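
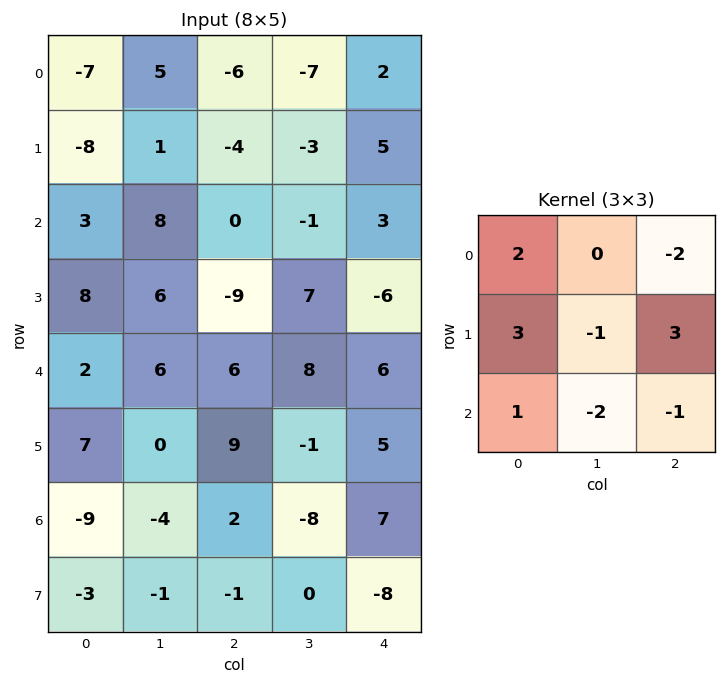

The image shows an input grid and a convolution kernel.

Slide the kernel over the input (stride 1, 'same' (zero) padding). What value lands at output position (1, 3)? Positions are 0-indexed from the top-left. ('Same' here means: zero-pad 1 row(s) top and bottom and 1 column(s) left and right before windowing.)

The receptive field on the zero-padded input at this output position is [-6 -7 2 / -4 -3 5 / 0 -1 3]. Elementwise product with the kernel and sum: -6·2 + 2·-2 + -4·3 + -3·-1 + 5·3 + 0·1 + -1·-2 + 3·-1.

-11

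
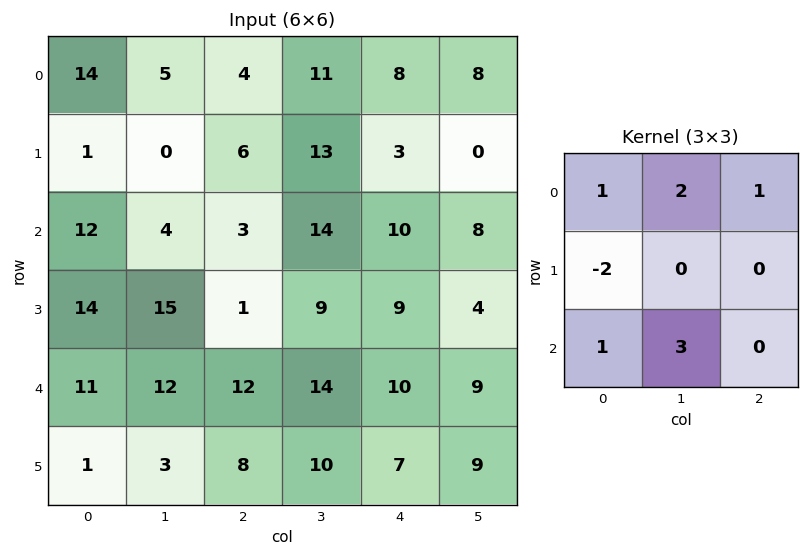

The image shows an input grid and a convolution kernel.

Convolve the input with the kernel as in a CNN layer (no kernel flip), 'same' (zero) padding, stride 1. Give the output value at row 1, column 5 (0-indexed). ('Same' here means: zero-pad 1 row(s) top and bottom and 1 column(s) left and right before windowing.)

52

The receptive field on the zero-padded input at this output position is [8 8 0 / 3 0 0 / 10 8 0]. Elementwise product with the kernel and sum: 8·1 + 8·2 + 0·1 + 3·-2 + 10·1 + 8·3.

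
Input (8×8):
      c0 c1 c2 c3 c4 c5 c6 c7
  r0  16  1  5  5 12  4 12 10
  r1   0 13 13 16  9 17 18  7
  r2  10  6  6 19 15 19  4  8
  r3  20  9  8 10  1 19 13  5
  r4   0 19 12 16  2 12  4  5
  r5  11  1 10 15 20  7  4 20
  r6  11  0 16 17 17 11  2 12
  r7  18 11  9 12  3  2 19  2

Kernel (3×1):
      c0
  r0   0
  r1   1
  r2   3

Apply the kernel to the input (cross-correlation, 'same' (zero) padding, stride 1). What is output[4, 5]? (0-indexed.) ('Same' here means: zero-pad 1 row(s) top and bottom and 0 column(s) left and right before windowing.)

33

The receptive field on the zero-padded input at this output position is [19 / 12 / 7]. Elementwise product with the kernel and sum: 12·1 + 7·3.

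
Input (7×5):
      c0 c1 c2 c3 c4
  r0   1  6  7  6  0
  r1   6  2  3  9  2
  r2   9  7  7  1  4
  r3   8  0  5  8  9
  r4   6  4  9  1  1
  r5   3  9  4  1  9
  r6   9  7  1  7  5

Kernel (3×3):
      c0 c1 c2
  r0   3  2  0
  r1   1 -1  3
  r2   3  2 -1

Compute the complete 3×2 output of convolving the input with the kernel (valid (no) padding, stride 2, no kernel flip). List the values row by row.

62 52
81 75
72 71

Output[0,0]: The receptive field on the input at this output position is [1 6 7 / 6 2 3 / 9 7 7]. Elementwise product with the kernel and sum: 1·3 + 6·2 + 6·1 + 2·-1 + 3·3 + 9·3 + 7·2 + 7·-1.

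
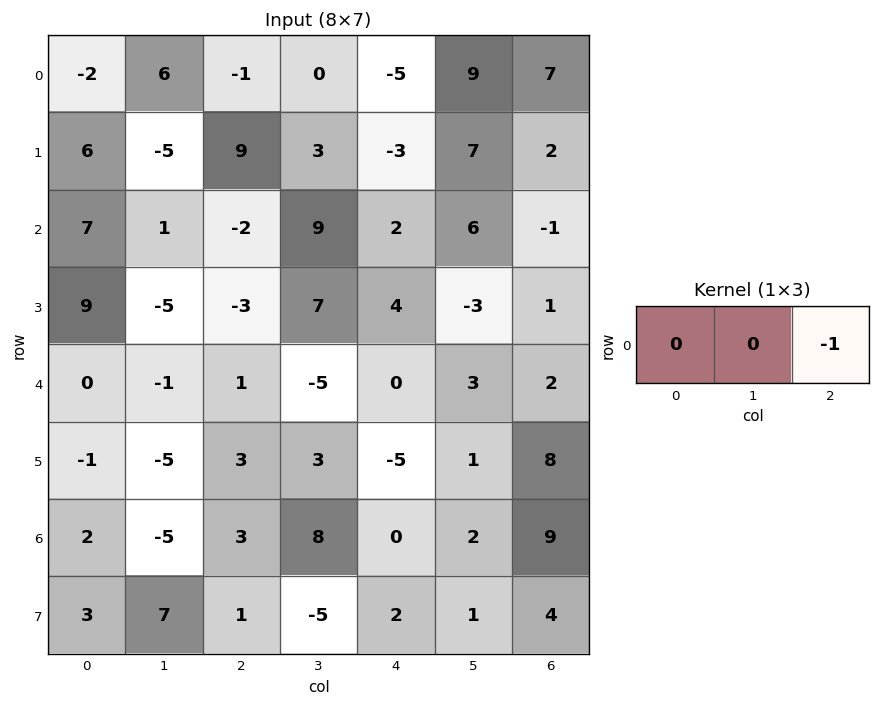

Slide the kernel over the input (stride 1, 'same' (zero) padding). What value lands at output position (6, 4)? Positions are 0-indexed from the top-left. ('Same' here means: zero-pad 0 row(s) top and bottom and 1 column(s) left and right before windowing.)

-2

The receptive field on the zero-padded input at this output position is [8 0 2]. Elementwise product with the kernel and sum: 2·-1.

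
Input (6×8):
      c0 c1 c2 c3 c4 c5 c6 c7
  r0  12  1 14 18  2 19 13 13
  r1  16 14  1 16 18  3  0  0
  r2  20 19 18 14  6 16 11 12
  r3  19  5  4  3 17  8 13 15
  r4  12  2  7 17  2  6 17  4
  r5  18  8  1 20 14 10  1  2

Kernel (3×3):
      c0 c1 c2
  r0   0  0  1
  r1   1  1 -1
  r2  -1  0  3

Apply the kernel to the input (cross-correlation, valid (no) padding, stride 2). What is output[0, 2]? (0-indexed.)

The receptive field on the input at this output position is [2 19 13 / 18 3 0 / 6 16 11]. Elementwise product with the kernel and sum: 13·1 + 18·1 + 3·1 + 0·-1 + 6·-1 + 11·3.

61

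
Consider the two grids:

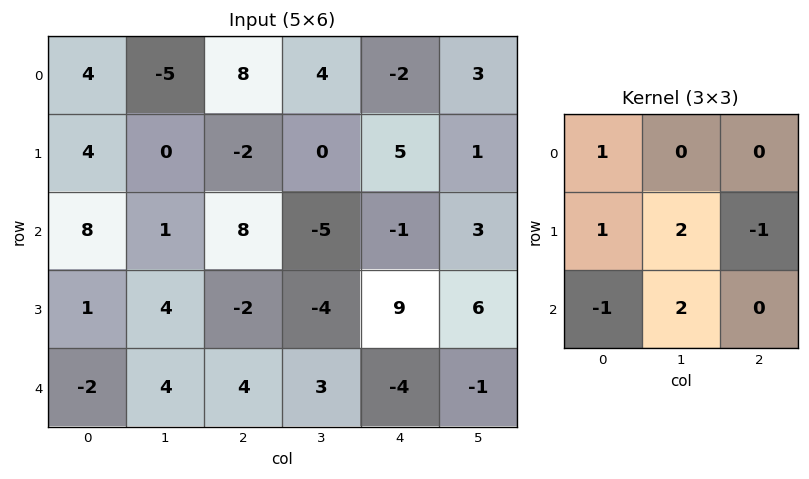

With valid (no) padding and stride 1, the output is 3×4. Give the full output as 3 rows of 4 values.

4 6 -17 16
13 14 -9 12
29 9 -9 -8

Output[0,0]: The receptive field on the input at this output position is [4 -5 8 / 4 0 -2 / 8 1 8]. Elementwise product with the kernel and sum: 4·1 + 4·1 + 0·2 + -2·-1 + 8·-1 + 1·2.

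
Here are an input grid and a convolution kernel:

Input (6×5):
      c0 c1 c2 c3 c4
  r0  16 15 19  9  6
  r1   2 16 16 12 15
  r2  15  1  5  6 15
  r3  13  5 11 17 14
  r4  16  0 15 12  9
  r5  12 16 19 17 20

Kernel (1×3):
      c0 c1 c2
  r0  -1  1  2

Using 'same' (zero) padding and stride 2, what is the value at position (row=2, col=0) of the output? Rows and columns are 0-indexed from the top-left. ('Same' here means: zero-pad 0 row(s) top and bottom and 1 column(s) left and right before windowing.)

16

The receptive field on the zero-padded input at this output position is [0 16 0]. Elementwise product with the kernel and sum: 0·-1 + 16·1 + 0·2.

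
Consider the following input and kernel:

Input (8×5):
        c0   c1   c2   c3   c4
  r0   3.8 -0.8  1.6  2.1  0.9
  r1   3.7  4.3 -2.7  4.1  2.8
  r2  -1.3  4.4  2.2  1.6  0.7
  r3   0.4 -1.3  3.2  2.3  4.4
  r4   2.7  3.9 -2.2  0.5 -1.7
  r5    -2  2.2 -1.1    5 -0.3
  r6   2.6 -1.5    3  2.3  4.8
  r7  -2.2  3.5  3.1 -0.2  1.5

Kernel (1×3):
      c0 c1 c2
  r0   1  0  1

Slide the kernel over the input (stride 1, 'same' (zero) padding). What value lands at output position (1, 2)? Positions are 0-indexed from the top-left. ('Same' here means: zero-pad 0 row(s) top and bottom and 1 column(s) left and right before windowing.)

8.4

The receptive field on the zero-padded input at this output position is [4.3 -2.7 4.1]. Elementwise product with the kernel and sum: 4.3·1 + 4.1·1.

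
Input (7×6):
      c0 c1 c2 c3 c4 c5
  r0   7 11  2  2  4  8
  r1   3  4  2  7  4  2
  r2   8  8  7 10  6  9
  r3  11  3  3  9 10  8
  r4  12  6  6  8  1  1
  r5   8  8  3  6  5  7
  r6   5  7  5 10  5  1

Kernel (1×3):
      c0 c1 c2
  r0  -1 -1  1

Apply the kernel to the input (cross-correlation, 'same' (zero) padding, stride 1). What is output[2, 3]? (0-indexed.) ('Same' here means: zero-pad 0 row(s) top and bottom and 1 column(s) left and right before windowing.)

-11

The receptive field on the zero-padded input at this output position is [7 10 6]. Elementwise product with the kernel and sum: 7·-1 + 10·-1 + 6·1.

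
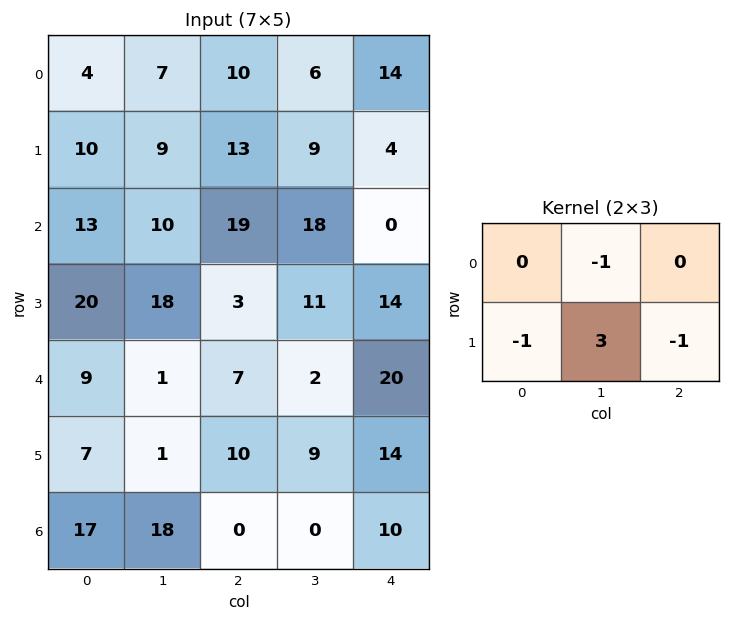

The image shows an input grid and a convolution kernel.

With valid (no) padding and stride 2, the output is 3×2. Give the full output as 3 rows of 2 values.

Output[0,0]: The receptive field on the input at this output position is [4 7 10 / 10 9 13]. Elementwise product with the kernel and sum: 7·-1 + 10·-1 + 9·3 + 13·-1.
Output[0,1]: The receptive field on the input at this output position is [10 6 14 / 13 9 4]. Elementwise product with the kernel and sum: 6·-1 + 13·-1 + 9·3 + 4·-1.

-3 4
21 -2
-15 1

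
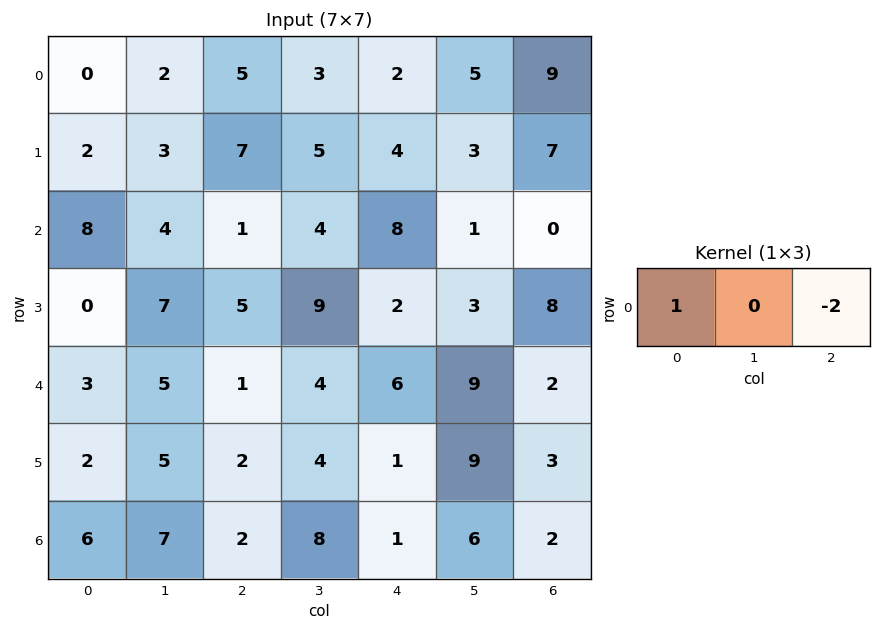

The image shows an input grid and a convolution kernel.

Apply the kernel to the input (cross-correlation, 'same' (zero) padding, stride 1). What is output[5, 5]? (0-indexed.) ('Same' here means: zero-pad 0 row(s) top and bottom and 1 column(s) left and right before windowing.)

-5

The receptive field on the zero-padded input at this output position is [1 9 3]. Elementwise product with the kernel and sum: 1·1 + 3·-2.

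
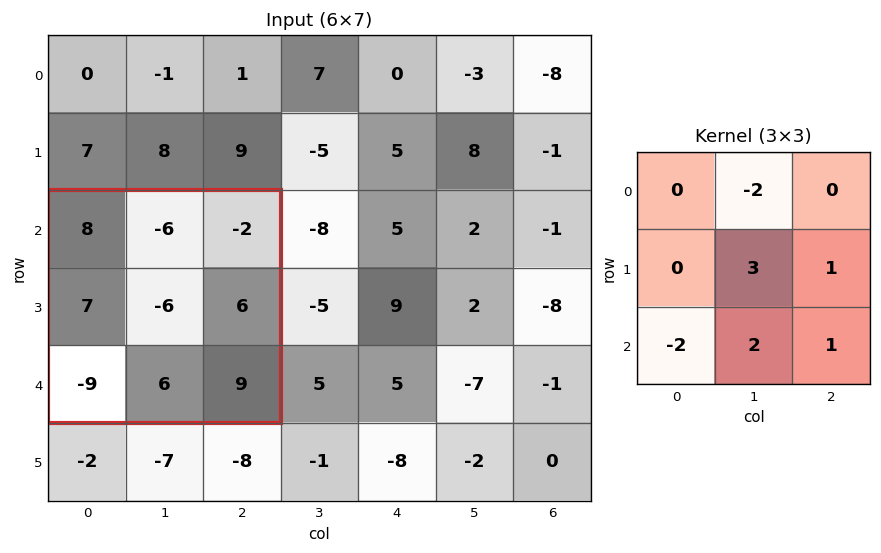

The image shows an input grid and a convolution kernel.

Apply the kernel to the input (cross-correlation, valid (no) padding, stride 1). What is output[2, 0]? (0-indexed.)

The receptive field on the input at this output position is [8 -6 -2 / 7 -6 6 / -9 6 9]. Elementwise product with the kernel and sum: -6·-2 + -6·3 + 6·1 + -9·-2 + 6·2 + 9·1.

39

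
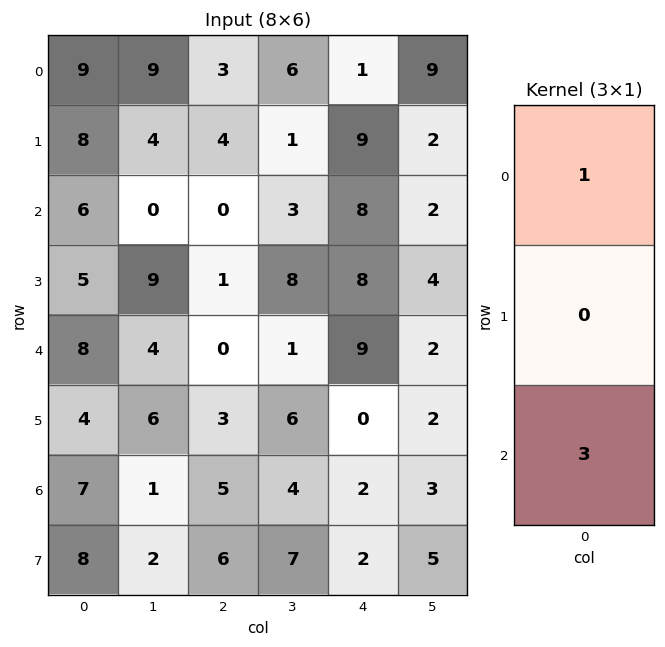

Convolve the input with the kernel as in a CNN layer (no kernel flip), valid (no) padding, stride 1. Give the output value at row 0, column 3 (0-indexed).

15

The receptive field on the input at this output position is [6 / 1 / 3]. Elementwise product with the kernel and sum: 6·1 + 3·3.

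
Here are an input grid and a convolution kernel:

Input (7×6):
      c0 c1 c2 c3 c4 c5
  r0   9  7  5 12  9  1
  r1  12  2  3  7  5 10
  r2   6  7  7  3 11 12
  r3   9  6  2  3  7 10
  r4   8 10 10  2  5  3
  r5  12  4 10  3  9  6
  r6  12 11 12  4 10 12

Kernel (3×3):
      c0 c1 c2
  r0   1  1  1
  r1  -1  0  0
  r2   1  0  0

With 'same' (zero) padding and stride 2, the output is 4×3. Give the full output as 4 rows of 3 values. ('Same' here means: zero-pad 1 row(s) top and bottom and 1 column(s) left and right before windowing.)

Output[0,0]: The receptive field on the zero-padded input at this output position is [0 0 0 / 0 9 7 / 0 12 2]. Elementwise product with the kernel and sum: 0·1 + 0·1 + 0·1 + 0·-1 + 0·1.

0 -5 -5
14 11 22
15 5 21
16 6 14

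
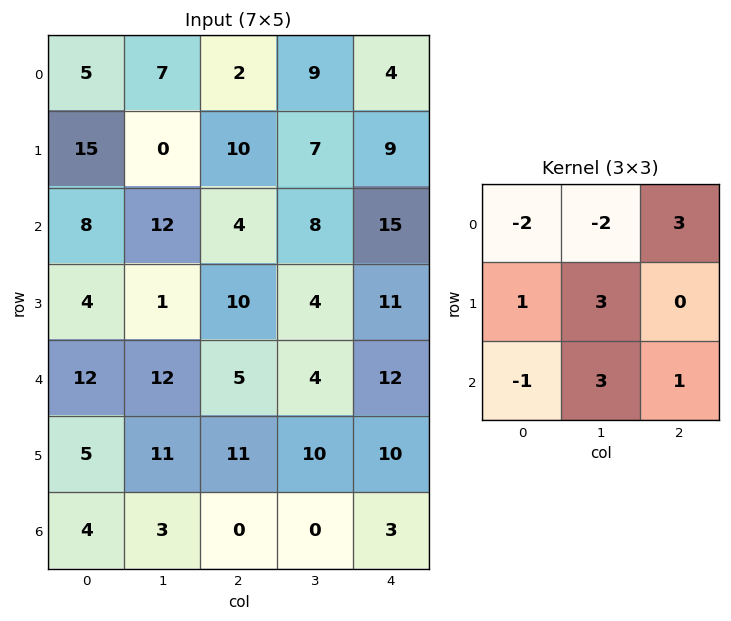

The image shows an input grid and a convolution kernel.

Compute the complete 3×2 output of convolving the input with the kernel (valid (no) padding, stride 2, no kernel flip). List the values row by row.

29 56
8 62
10 62

Output[0,0]: The receptive field on the input at this output position is [5 7 2 / 15 0 10 / 8 12 4]. Elementwise product with the kernel and sum: 5·-2 + 7·-2 + 2·3 + 15·1 + 0·3 + 8·-1 + 12·3 + 4·1.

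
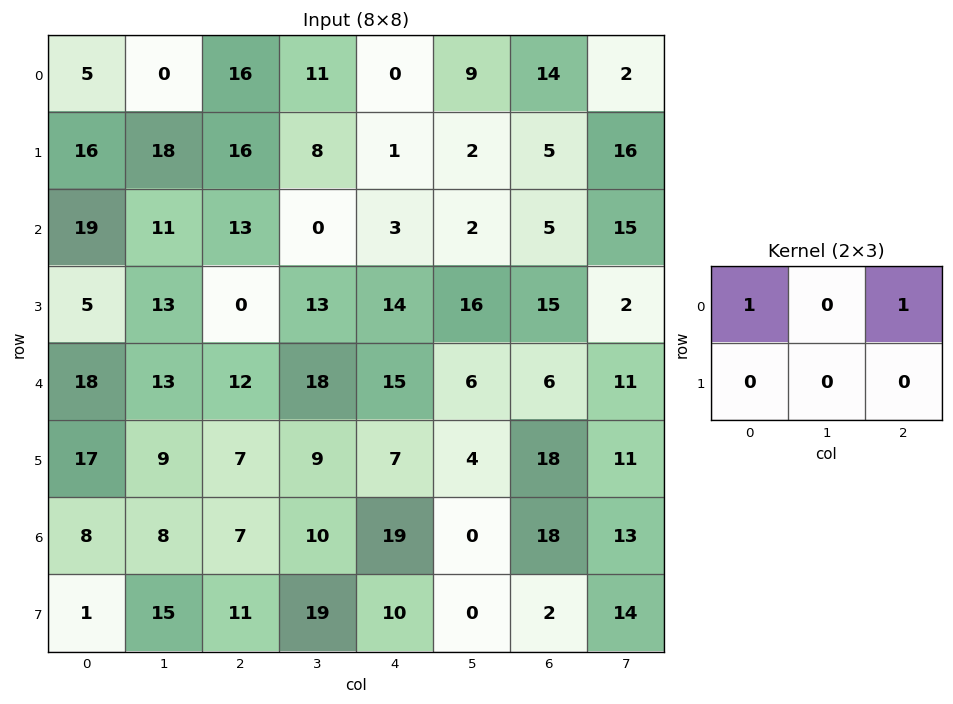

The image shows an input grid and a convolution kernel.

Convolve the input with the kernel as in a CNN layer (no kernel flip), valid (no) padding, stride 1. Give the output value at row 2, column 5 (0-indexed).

17

The receptive field on the input at this output position is [2 5 15 / 16 15 2]. Elementwise product with the kernel and sum: 2·1 + 15·1.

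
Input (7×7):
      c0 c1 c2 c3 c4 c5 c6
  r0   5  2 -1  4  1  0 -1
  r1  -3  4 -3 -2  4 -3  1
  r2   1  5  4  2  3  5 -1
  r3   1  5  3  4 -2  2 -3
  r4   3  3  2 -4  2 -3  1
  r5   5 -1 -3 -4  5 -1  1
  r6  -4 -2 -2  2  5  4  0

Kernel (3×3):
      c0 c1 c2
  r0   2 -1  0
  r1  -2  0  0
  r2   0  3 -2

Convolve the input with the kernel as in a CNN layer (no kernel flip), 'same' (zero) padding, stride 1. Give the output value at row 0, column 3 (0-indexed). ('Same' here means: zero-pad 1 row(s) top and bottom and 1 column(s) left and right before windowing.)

The receptive field on the zero-padded input at this output position is [0 0 0 / -1 4 1 / -3 -2 4]. Elementwise product with the kernel and sum: 0·2 + 0·-1 + -1·-2 + -2·3 + 4·-2.

-12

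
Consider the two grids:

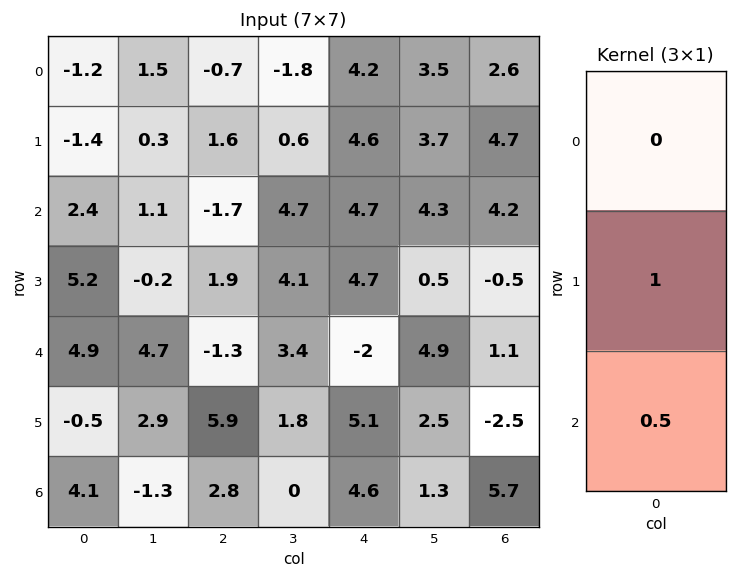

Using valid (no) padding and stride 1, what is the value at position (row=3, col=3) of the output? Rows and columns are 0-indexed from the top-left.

4.3

The receptive field on the input at this output position is [4.1 / 3.4 / 1.8]. Elementwise product with the kernel and sum: 3.4·1 + 1.8·0.5.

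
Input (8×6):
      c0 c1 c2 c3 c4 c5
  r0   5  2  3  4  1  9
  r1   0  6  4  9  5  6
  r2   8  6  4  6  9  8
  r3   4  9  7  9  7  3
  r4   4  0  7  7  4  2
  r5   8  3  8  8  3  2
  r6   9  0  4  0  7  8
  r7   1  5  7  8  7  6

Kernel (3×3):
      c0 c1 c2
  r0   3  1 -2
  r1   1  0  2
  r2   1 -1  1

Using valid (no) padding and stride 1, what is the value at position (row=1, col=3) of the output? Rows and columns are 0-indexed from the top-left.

The receptive field on the input at this output position is [9 5 6 / 6 9 8 / 9 7 3]. Elementwise product with the kernel and sum: 9·3 + 5·1 + 6·-2 + 6·1 + 8·2 + 9·1 + 7·-1 + 3·1.

47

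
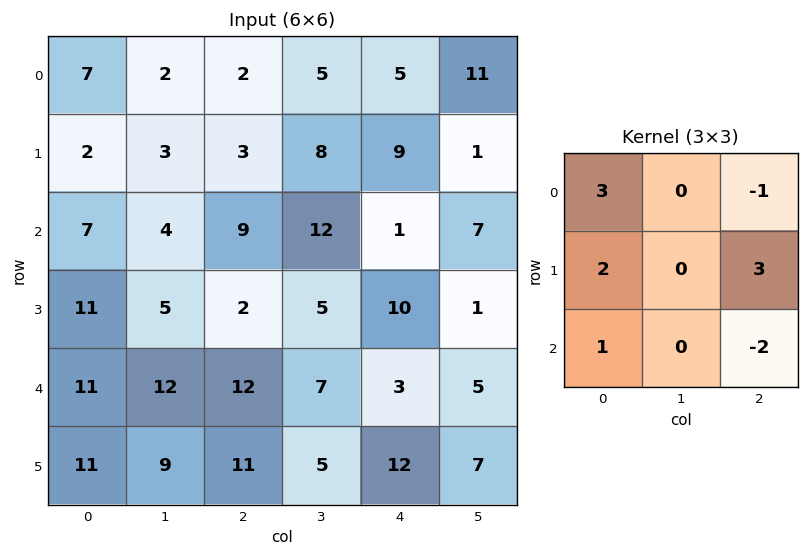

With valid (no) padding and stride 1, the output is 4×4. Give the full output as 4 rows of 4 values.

Output[0,0]: The receptive field on the input at this output position is [7 2 2 / 2 3 3 / 7 4 9]. Elementwise product with the kernel and sum: 7·3 + 2·-1 + 2·2 + 3·3 + 7·1 + 9·-2.
Output[0,1]: The receptive field on the input at this output position is [2 2 5 / 3 3 8 / 4 9 12]. Elementwise product with the kernel and sum: 2·3 + 5·-1 + 3·2 + 8·3 + 4·1 + 12·-2.

21 11 41 21
51 40 3 71
27 23 66 39
78 54 16 34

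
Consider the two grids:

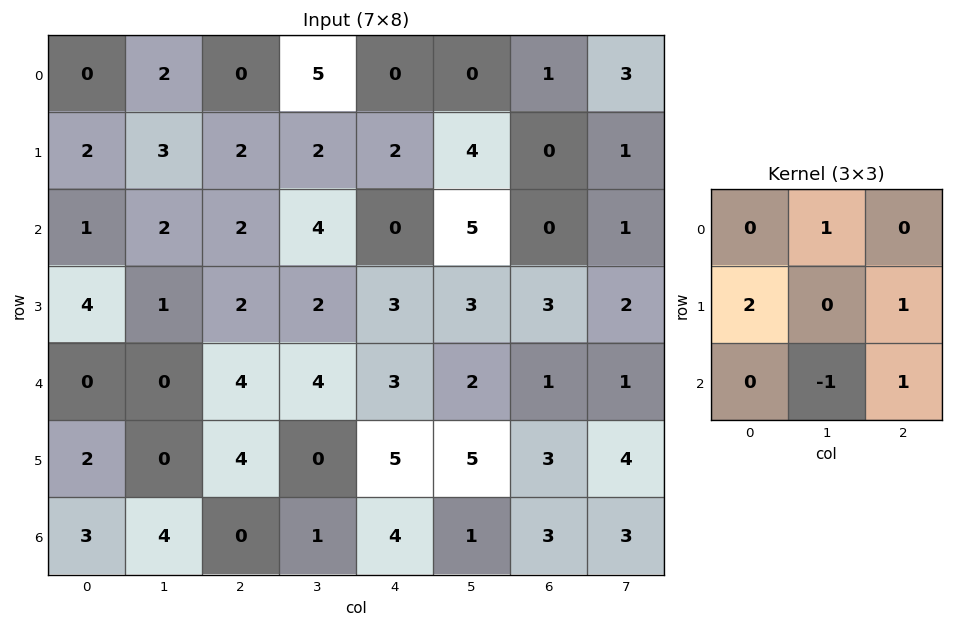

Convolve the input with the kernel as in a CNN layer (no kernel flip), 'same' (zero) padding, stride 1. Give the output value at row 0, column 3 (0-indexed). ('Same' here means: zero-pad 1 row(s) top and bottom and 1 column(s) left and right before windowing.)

The receptive field on the zero-padded input at this output position is [0 0 0 / 0 5 0 / 2 2 2]. Elementwise product with the kernel and sum: 0·1 + 0·2 + 0·1 + 2·-1 + 2·1.

0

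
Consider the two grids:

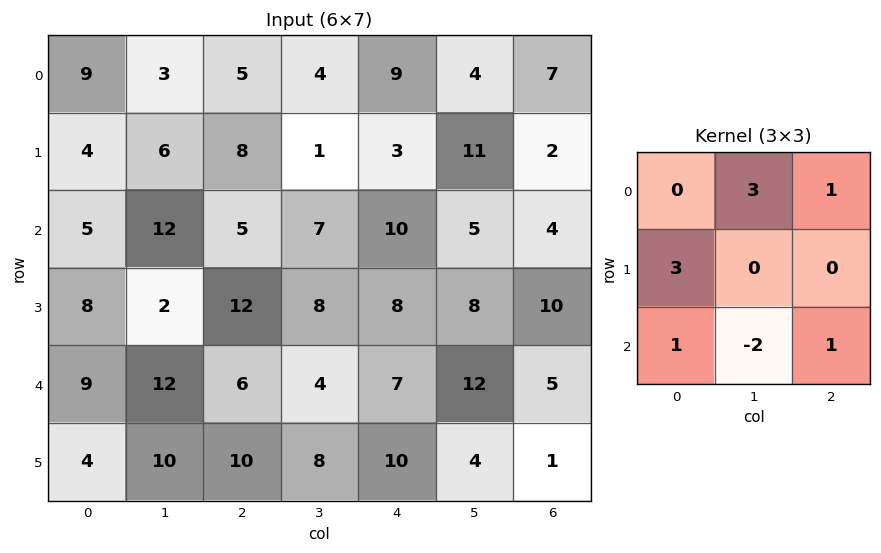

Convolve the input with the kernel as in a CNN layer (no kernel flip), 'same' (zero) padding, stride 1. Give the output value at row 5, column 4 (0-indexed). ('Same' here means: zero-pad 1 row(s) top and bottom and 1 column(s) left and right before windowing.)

The receptive field on the zero-padded input at this output position is [4 7 12 / 8 10 4 / 0 0 0]. Elementwise product with the kernel and sum: 7·3 + 12·1 + 8·3 + 0·1 + 0·-2 + 0·1.

57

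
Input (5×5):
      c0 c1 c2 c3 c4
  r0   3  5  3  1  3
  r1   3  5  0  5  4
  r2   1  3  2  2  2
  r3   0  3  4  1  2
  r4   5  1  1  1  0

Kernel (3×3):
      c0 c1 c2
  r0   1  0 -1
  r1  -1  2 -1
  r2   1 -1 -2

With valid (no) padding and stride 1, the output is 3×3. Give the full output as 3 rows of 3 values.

1 -9 2
-5 -4 -5
3 3 -4

Output[0,0]: The receptive field on the input at this output position is [3 5 3 / 3 5 0 / 1 3 2]. Elementwise product with the kernel and sum: 3·1 + 3·-1 + 3·-1 + 5·2 + 0·-1 + 1·1 + 3·-1 + 2·-2.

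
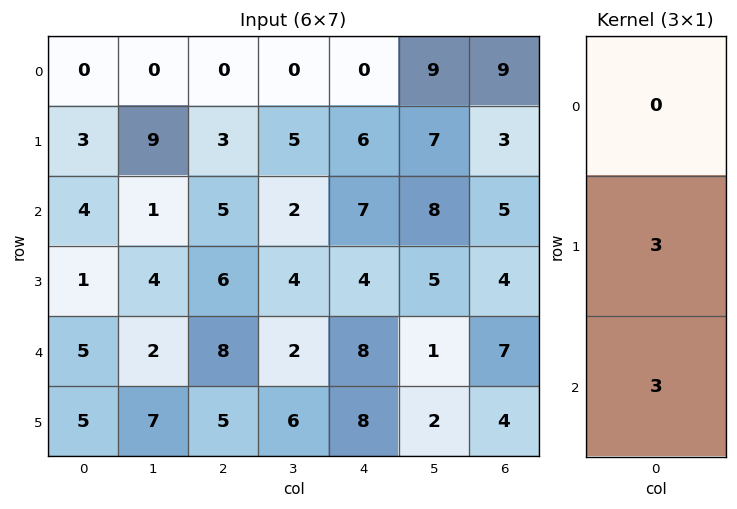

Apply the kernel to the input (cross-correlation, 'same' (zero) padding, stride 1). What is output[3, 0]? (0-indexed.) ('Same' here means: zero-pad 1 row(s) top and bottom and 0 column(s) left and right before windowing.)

18

The receptive field on the zero-padded input at this output position is [4 / 1 / 5]. Elementwise product with the kernel and sum: 1·3 + 5·3.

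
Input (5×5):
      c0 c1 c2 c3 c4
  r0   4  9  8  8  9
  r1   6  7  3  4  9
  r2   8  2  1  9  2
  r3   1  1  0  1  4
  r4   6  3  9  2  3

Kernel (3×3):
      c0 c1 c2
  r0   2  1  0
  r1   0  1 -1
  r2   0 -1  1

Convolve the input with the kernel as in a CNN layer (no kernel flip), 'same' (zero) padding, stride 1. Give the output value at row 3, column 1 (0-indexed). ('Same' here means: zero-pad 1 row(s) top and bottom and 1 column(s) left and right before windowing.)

The receptive field on the zero-padded input at this output position is [8 2 1 / 1 1 0 / 6 3 9]. Elementwise product with the kernel and sum: 8·2 + 2·1 + 1·1 + 0·-1 + 3·-1 + 9·1.

25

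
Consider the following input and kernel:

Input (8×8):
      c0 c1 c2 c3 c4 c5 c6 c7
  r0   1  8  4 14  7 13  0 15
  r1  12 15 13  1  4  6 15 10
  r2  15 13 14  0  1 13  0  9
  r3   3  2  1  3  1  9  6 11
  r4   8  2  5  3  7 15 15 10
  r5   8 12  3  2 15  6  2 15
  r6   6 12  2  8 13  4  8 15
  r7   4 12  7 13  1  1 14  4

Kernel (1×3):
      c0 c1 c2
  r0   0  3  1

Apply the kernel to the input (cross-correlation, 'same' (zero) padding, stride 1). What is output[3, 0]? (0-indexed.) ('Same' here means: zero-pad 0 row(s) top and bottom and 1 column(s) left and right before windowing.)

11

The receptive field on the zero-padded input at this output position is [0 3 2]. Elementwise product with the kernel and sum: 3·3 + 2·1.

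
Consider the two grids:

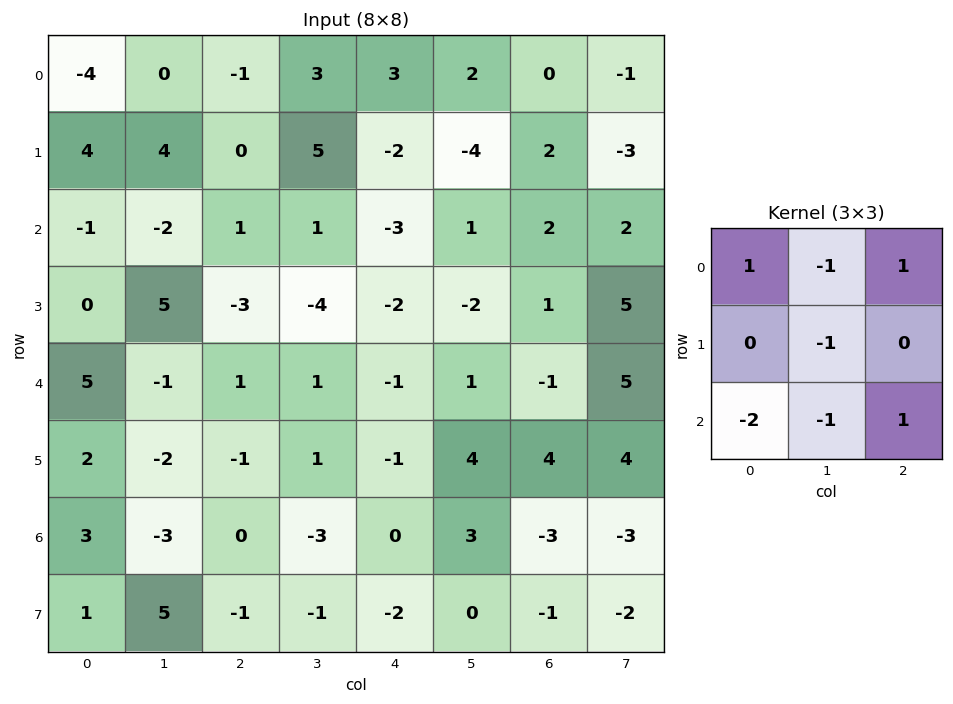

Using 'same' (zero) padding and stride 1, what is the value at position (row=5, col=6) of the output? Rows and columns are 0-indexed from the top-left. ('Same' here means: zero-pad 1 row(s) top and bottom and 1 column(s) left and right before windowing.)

The receptive field on the zero-padded input at this output position is [1 -1 5 / 4 4 4 / 3 -3 -3]. Elementwise product with the kernel and sum: 1·1 + -1·-1 + 5·1 + 4·-1 + 3·-2 + -3·-1 + -3·1.

-3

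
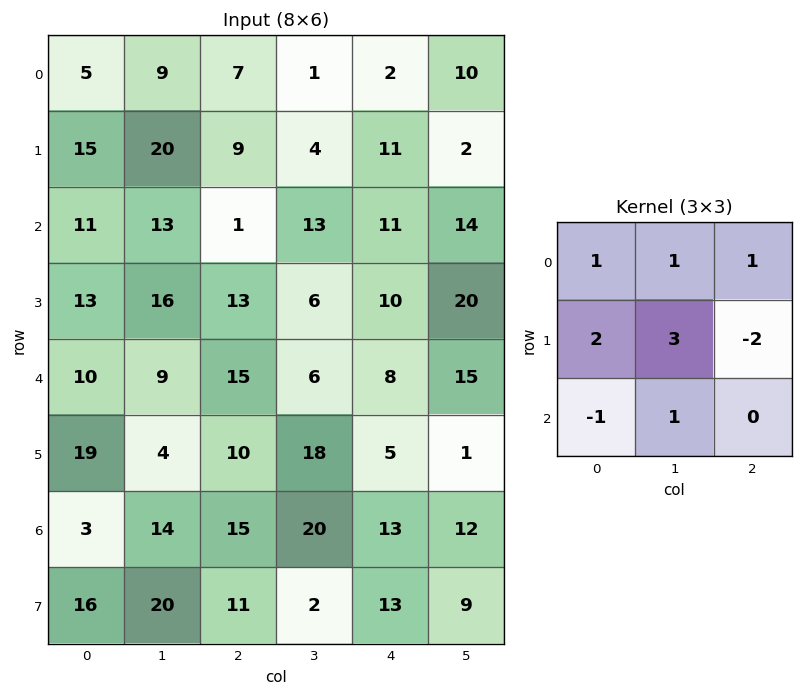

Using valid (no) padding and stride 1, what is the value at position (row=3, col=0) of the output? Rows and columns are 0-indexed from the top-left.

The receptive field on the input at this output position is [13 16 13 / 10 9 15 / 19 4 10]. Elementwise product with the kernel and sum: 13·1 + 16·1 + 13·1 + 10·2 + 9·3 + 15·-2 + 19·-1 + 4·1.

44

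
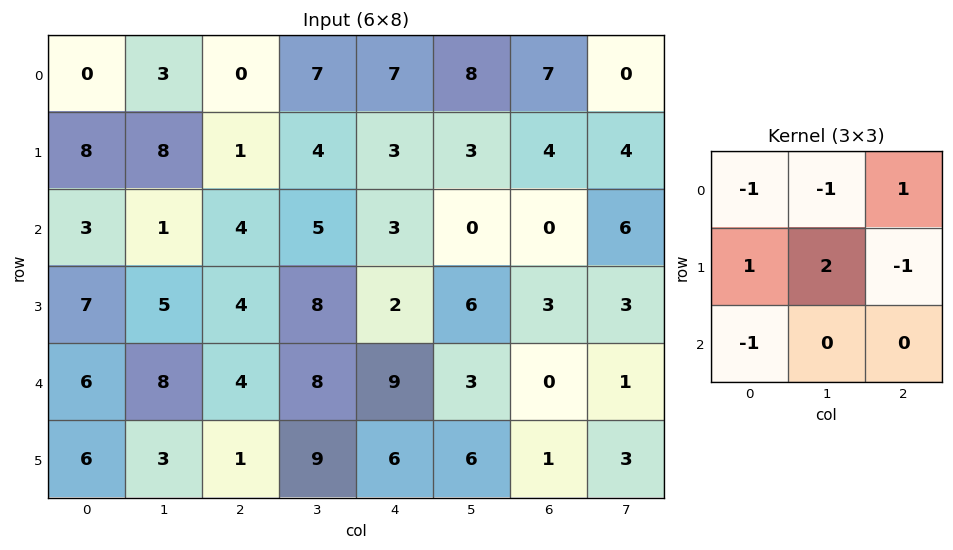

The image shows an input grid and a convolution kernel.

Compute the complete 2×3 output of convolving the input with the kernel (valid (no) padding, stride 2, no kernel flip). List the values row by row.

17 2 -6
7 8 -1

Output[0,0]: The receptive field on the input at this output position is [0 3 0 / 8 8 1 / 3 1 4]. Elementwise product with the kernel and sum: 0·-1 + 3·-1 + 0·1 + 8·1 + 8·2 + 1·-1 + 3·-1.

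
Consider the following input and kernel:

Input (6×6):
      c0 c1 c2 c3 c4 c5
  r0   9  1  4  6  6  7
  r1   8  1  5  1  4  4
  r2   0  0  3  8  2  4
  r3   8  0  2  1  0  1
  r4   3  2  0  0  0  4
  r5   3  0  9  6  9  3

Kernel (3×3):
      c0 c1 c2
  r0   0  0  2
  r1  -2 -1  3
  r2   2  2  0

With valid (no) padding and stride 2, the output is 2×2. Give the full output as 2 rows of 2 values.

Output[0,0]: The receptive field on the input at this output position is [9 1 4 / 8 1 5 / 0 0 3]. Elementwise product with the kernel and sum: 4·2 + 8·-2 + 1·-1 + 5·3 + 0·2 + 0·2.

6 35
6 -1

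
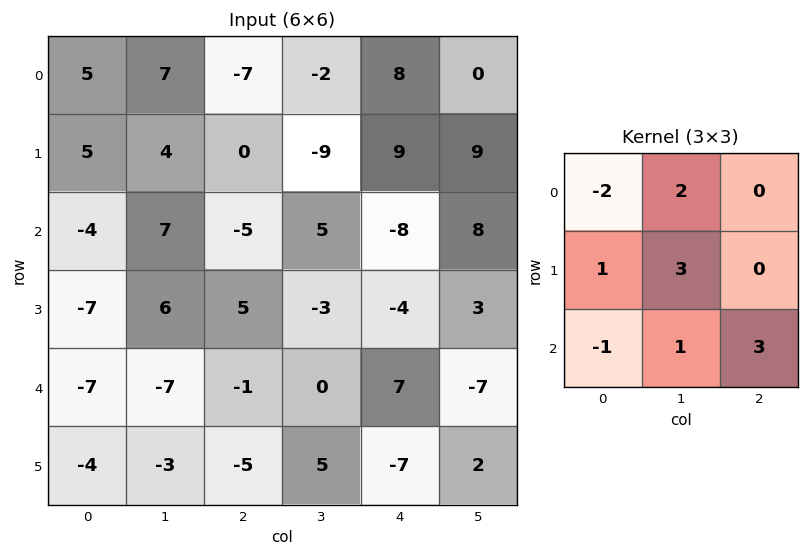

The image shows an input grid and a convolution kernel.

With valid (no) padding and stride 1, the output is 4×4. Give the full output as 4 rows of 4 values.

Output[0,0]: The receptive field on the input at this output position is [5 7 -7 / 5 4 0 / -4 7 -5]. Elementwise product with the kernel and sum: 5·-2 + 7·2 + 5·1 + 4·3 + -4·-1 + 7·1 + -5·3.

17 -21 -31 49
43 -26 -28 25
30 3 38 -55
-16 1 -28 13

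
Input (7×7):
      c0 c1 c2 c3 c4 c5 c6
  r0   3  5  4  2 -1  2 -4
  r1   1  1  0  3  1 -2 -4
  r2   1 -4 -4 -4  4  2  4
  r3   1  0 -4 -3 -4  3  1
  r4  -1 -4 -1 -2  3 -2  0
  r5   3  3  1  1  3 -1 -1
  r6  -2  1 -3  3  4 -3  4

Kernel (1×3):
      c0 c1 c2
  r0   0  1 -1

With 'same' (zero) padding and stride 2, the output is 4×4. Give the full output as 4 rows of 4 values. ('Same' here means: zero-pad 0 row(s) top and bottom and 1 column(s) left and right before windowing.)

-2 2 -3 -4
5 0 2 4
3 1 5 0
-3 -6 7 4

Output[0,0]: The receptive field on the zero-padded input at this output position is [0 3 5]. Elementwise product with the kernel and sum: 3·1 + 5·-1.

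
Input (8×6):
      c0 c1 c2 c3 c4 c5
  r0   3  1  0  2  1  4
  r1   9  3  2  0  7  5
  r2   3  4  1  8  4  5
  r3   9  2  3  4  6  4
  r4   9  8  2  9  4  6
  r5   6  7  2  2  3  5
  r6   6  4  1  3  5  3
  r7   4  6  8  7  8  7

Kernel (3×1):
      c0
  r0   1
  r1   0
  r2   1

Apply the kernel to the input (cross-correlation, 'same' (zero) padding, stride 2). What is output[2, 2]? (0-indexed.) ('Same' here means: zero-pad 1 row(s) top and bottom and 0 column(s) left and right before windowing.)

9

The receptive field on the zero-padded input at this output position is [6 / 4 / 3]. Elementwise product with the kernel and sum: 6·1 + 3·1.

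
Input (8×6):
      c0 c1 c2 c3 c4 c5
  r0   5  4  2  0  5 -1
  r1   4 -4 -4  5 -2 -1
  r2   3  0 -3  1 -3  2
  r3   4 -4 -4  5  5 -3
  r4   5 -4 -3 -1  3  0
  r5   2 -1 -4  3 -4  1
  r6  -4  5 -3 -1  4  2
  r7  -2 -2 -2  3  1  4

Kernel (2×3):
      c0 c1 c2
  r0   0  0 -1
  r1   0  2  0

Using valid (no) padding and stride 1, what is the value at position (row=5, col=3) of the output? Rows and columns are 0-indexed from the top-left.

7

The receptive field on the input at this output position is [3 -4 1 / -1 4 2]. Elementwise product with the kernel and sum: 1·-1 + 4·2.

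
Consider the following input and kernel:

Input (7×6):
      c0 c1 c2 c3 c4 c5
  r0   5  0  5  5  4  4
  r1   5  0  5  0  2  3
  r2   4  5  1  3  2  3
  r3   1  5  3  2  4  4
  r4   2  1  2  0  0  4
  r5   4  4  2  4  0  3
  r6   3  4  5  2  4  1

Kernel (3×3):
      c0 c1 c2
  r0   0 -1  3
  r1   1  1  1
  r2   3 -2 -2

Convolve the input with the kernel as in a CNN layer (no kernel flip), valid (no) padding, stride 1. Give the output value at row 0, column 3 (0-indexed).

The receptive field on the input at this output position is [5 4 4 / 0 2 3 / 3 2 3]. Elementwise product with the kernel and sum: 4·-1 + 4·3 + 0·1 + 2·1 + 3·1 + 3·3 + 2·-2 + 3·-2.

12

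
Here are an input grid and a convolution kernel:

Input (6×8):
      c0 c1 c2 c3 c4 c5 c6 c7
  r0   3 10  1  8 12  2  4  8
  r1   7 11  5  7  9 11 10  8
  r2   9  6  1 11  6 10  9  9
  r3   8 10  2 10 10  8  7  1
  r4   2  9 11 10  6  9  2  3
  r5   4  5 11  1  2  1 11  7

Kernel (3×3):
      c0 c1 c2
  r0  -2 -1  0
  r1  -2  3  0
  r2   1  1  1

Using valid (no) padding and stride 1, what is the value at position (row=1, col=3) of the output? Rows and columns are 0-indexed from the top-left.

The receptive field on the input at this output position is [7 9 11 / 11 6 10 / 10 10 8]. Elementwise product with the kernel and sum: 7·-2 + 9·-1 + 11·-2 + 6·3 + 10·1 + 10·1 + 8·1.

1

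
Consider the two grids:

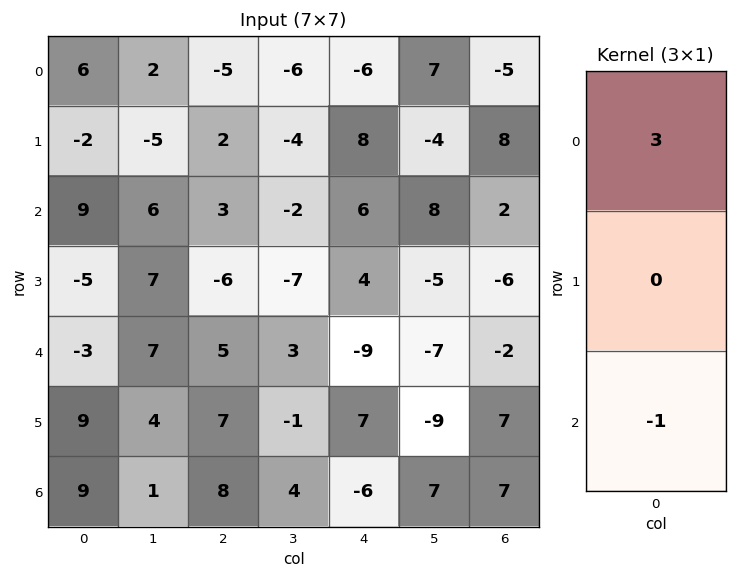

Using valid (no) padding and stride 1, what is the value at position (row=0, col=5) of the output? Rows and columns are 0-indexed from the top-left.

13

The receptive field on the input at this output position is [7 / -4 / 8]. Elementwise product with the kernel and sum: 7·3 + 8·-1.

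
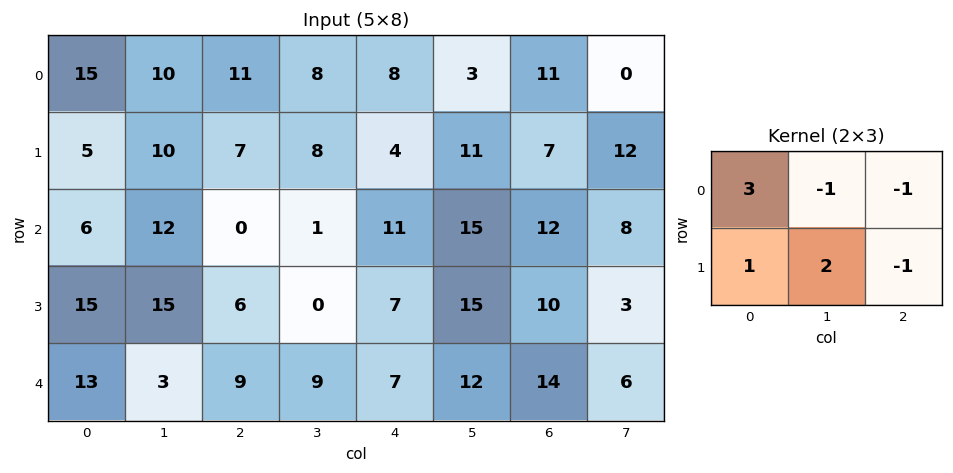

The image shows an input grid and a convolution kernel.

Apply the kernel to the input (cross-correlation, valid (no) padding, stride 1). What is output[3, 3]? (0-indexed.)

The receptive field on the input at this output position is [0 7 15 / 9 7 12]. Elementwise product with the kernel and sum: 0·3 + 7·-1 + 15·-1 + 9·1 + 7·2 + 12·-1.

-11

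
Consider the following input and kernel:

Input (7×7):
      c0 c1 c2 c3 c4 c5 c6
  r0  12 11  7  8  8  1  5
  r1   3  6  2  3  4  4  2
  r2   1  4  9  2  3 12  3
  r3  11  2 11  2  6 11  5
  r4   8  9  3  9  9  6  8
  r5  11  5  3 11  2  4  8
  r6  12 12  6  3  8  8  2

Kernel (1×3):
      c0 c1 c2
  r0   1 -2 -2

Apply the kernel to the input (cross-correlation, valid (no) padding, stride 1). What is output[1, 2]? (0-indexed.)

-12

The receptive field on the input at this output position is [2 3 4]. Elementwise product with the kernel and sum: 2·1 + 3·-2 + 4·-2.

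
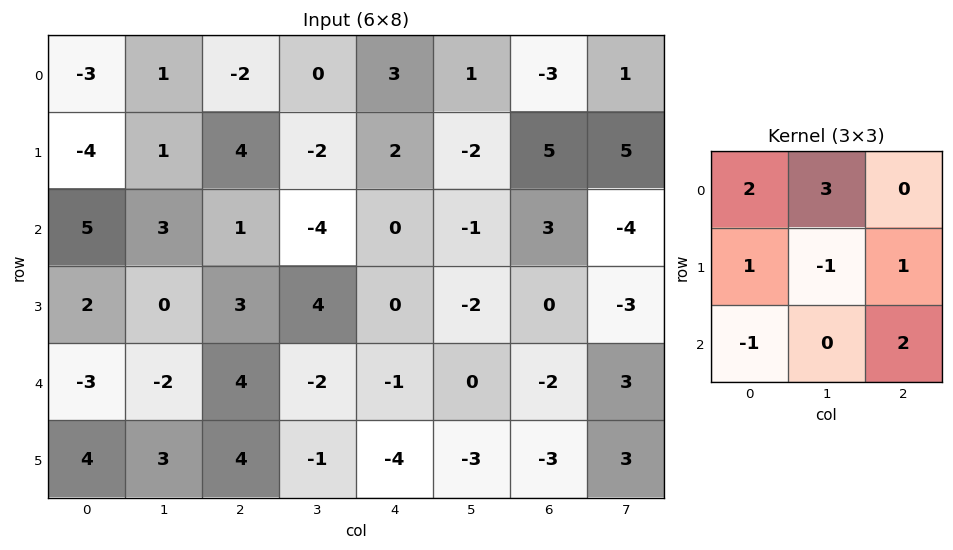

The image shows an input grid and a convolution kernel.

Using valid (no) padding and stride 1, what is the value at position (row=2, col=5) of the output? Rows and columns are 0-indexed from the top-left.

8

The receptive field on the input at this output position is [-1 3 -4 / -2 0 -3 / 0 -2 3]. Elementwise product with the kernel and sum: -1·2 + 3·3 + -2·1 + 0·-1 + -3·1 + 0·-1 + 3·2.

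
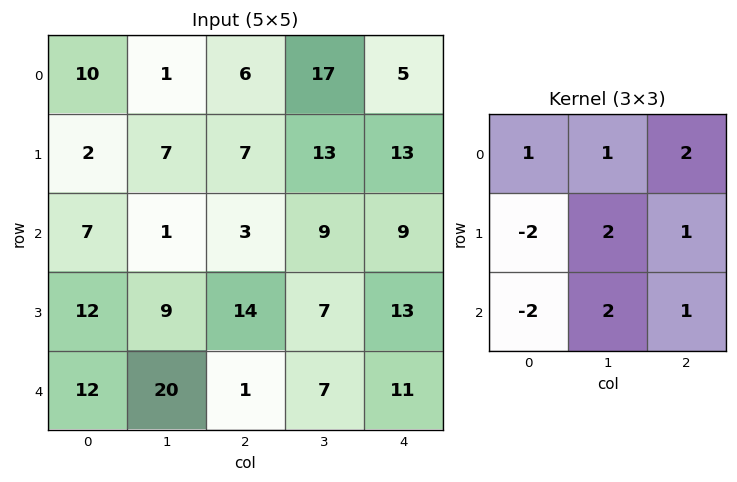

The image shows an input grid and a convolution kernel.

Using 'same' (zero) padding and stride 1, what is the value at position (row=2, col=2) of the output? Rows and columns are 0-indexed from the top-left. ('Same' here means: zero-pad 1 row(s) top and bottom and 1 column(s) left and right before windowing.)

70

The receptive field on the zero-padded input at this output position is [7 7 13 / 1 3 9 / 9 14 7]. Elementwise product with the kernel and sum: 7·1 + 7·1 + 13·2 + 1·-2 + 3·2 + 9·1 + 9·-2 + 14·2 + 7·1.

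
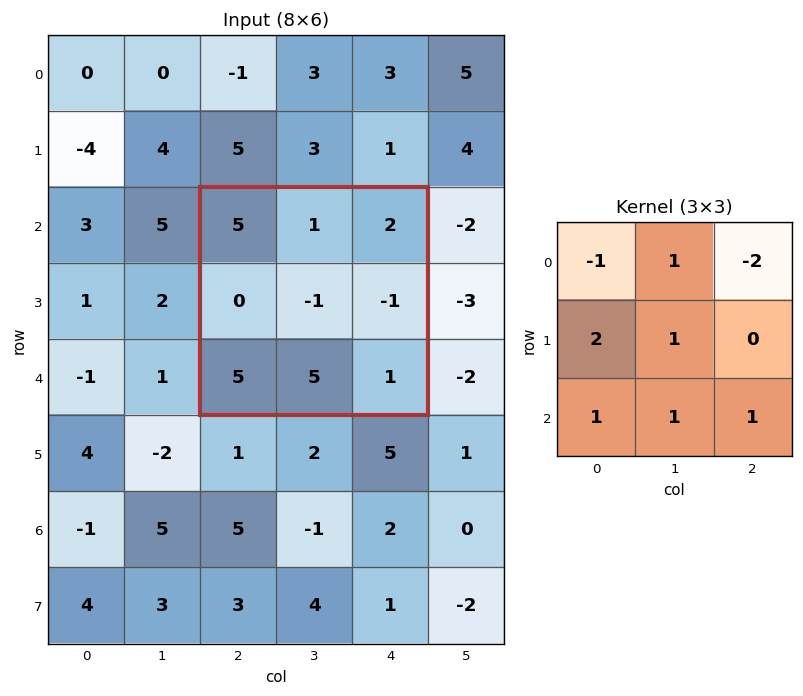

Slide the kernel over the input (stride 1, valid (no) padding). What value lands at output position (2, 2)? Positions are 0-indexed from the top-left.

The receptive field on the input at this output position is [5 1 2 / 0 -1 -1 / 5 5 1]. Elementwise product with the kernel and sum: 5·-1 + 1·1 + 2·-2 + 0·2 + -1·1 + 5·1 + 5·1 + 1·1.

2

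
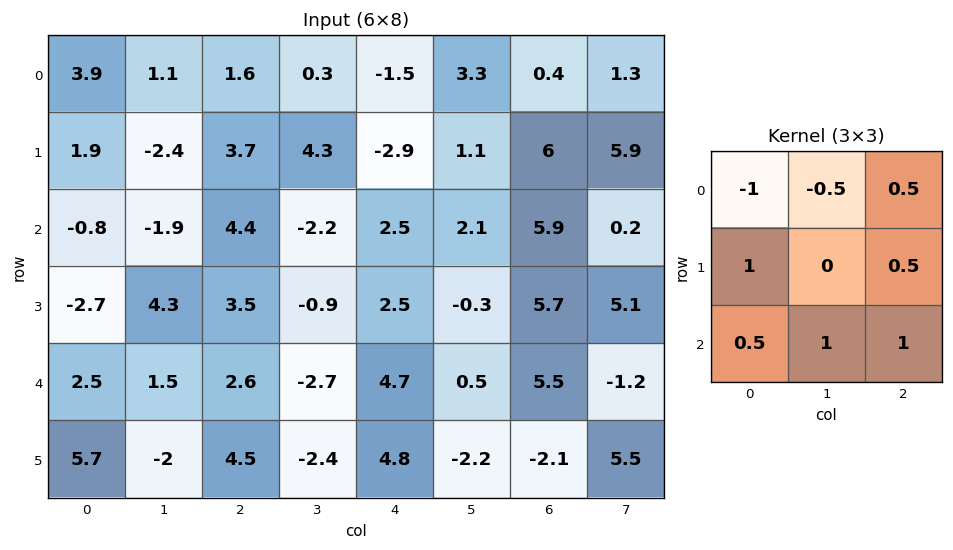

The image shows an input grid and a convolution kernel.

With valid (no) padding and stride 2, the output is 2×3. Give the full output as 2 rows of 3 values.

Output[0,0]: The receptive field on the input at this output position is [3.9 1.1 1.6 / 1.9 -2.4 3.7 / -0.8 -1.9 4.4]. Elementwise product with the kernel and sum: 3.9·-1 + 1.1·-0.5 + 1.6·0.5 + 1.9·1 + 3.7·0.5 + -0.8·0.5 + -1.9·1 + 4.4·1.
Output[0,1]: The receptive field on the input at this output position is [1.6 0.3 -1.5 / 3.7 4.3 -2.9 / 4.4 -2.2 2.5]. Elementwise product with the kernel and sum: 1.6·-1 + 0.3·-0.5 + -1.5·0.5 + 3.7·1 + -2.9·0.5 + 4.4·0.5 + -2.2·1 + 2.5·1.

2.2 2.25 9.4
8.35 6 13.1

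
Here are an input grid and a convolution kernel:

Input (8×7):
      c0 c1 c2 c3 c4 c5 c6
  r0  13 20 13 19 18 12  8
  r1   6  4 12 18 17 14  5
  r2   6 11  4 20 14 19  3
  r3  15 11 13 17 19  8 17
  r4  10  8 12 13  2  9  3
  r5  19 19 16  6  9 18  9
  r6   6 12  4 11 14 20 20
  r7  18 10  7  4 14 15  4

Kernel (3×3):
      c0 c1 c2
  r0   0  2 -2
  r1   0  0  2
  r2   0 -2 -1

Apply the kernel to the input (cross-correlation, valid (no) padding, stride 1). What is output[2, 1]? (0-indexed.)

-35

The receptive field on the input at this output position is [11 4 20 / 11 13 17 / 8 12 13]. Elementwise product with the kernel and sum: 4·2 + 20·-2 + 17·2 + 12·-2 + 13·-1.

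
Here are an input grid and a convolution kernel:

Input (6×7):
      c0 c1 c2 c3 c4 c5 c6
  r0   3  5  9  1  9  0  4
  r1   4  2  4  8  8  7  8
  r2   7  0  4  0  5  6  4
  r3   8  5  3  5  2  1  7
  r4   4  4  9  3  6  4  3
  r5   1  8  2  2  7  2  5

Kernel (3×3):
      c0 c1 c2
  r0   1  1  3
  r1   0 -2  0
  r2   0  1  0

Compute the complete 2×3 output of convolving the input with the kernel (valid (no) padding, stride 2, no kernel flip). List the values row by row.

31 21 13
13 12 25

Output[0,0]: The receptive field on the input at this output position is [3 5 9 / 4 2 4 / 7 0 4]. Elementwise product with the kernel and sum: 3·1 + 5·1 + 9·3 + 2·-2 + 0·1.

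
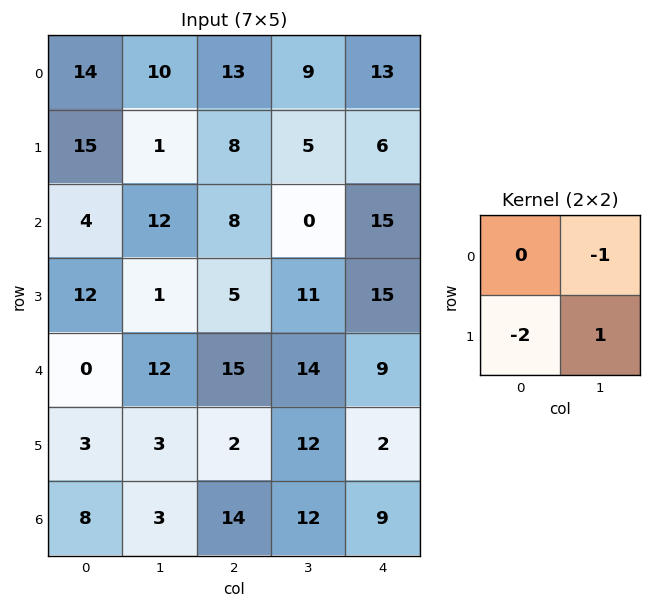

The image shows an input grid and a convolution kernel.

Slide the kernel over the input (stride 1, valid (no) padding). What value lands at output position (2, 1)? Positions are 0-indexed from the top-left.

The receptive field on the input at this output position is [12 8 / 1 5]. Elementwise product with the kernel and sum: 8·-1 + 1·-2 + 5·1.

-5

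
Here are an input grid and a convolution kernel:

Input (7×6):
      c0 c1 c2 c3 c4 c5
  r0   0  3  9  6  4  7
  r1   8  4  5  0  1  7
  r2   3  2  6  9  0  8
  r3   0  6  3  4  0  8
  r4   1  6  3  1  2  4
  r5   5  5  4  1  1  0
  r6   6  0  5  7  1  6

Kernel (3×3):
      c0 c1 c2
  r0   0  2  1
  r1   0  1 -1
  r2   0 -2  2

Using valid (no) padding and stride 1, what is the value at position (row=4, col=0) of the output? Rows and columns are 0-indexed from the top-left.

The receptive field on the input at this output position is [1 6 3 / 5 5 4 / 6 0 5]. Elementwise product with the kernel and sum: 6·2 + 3·1 + 5·1 + 4·-1 + 0·-2 + 5·2.

26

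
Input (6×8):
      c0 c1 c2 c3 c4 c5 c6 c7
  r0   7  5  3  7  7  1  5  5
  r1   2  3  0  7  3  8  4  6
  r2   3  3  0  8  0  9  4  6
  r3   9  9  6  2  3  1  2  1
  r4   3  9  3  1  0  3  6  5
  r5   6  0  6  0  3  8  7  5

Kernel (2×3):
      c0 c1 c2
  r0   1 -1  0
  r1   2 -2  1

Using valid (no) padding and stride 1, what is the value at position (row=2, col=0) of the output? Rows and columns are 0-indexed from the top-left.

6

The receptive field on the input at this output position is [3 3 0 / 9 9 6]. Elementwise product with the kernel and sum: 3·1 + 3·-1 + 9·2 + 9·-2 + 6·1.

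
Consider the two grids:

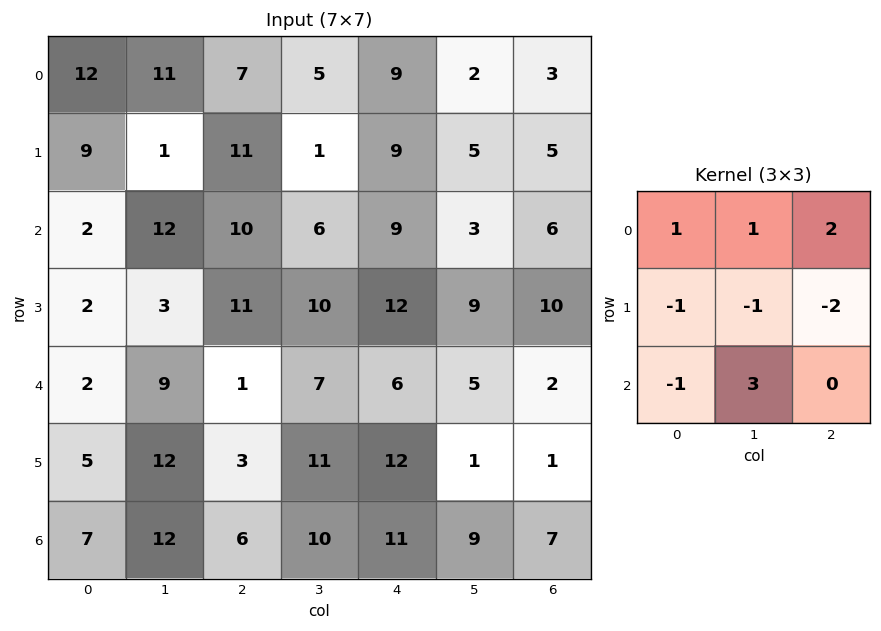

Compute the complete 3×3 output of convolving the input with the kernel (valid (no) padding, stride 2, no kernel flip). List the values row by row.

Output[0,0]: The receptive field on the input at this output position is [12 11 7 / 9 1 11 / 2 12 10]. Elementwise product with the kernel and sum: 12·1 + 11·1 + 7·2 + 9·-1 + 1·-1 + 11·-2 + 2·-1 + 12·3.
Output[0,1]: The receptive field on the input at this output position is [7 5 9 / 11 1 9 / 10 6 9]. Elementwise product with the kernel and sum: 7·1 + 5·1 + 9·2 + 11·-1 + 1·-1 + 9·-2 + 10·-1 + 6·3.

39 8 -7
32 9 -8
19 6 16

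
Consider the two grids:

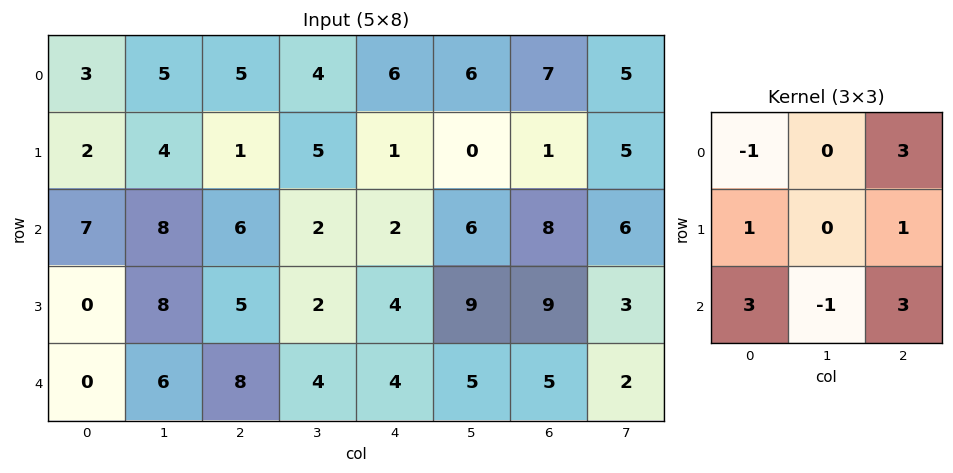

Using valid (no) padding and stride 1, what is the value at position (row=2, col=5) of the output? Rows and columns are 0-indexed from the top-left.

40

The receptive field on the input at this output position is [6 8 6 / 9 9 3 / 5 5 2]. Elementwise product with the kernel and sum: 6·-1 + 6·3 + 9·1 + 3·1 + 5·3 + 5·-1 + 2·3.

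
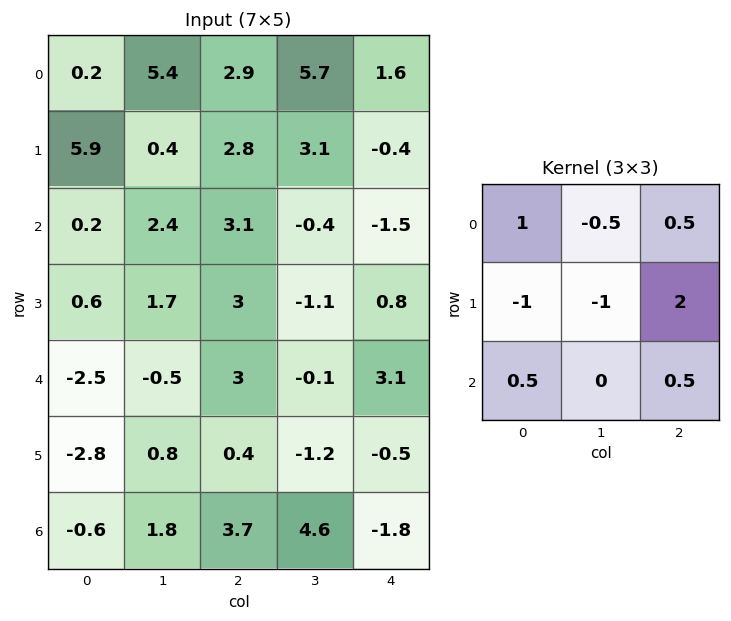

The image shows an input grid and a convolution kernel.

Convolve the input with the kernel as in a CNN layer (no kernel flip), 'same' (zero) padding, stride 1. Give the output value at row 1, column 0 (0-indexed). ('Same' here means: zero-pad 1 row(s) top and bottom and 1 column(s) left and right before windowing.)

The receptive field on the zero-padded input at this output position is [0 0.2 5.4 / 0 5.9 0.4 / 0 0.2 2.4]. Elementwise product with the kernel and sum: 0·1 + 0.2·-0.5 + 5.4·0.5 + 0·-1 + 5.9·-1 + 0.4·2 + 0·0.5 + 2.4·0.5.

-1.3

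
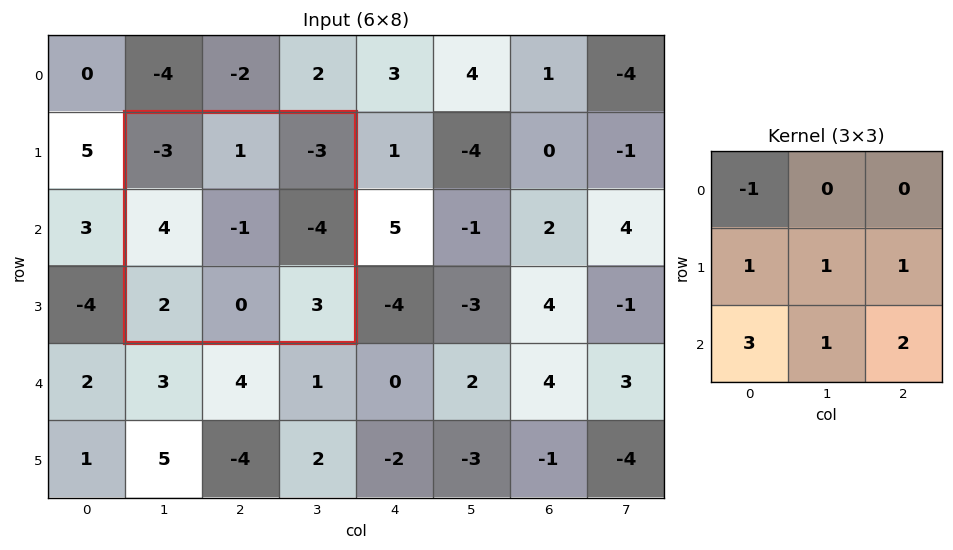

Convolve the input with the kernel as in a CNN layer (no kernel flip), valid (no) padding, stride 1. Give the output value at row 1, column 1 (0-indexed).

The receptive field on the input at this output position is [-3 1 -3 / 4 -1 -4 / 2 0 3]. Elementwise product with the kernel and sum: -3·-1 + 4·1 + -1·1 + -4·1 + 2·3 + 0·1 + 3·2.

14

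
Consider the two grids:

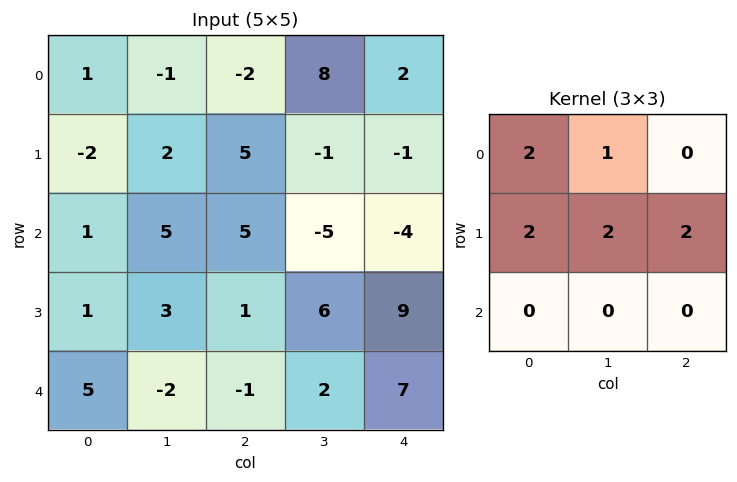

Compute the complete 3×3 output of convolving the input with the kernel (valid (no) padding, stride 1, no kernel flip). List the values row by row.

Output[0,0]: The receptive field on the input at this output position is [1 -1 -2 / -2 2 5 / 1 5 5]. Elementwise product with the kernel and sum: 1·2 + -1·1 + -2·2 + 2·2 + 5·2.

11 8 10
20 19 1
17 35 37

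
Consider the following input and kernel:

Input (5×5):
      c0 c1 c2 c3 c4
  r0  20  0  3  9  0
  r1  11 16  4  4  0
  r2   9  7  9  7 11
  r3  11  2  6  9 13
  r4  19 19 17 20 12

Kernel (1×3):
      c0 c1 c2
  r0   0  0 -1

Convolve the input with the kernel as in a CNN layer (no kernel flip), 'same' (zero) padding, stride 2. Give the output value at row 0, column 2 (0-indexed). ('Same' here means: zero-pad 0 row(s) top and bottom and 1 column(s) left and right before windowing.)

The receptive field on the zero-padded input at this output position is [9 0 0]. Elementwise product with the kernel and sum: 0·-1.

0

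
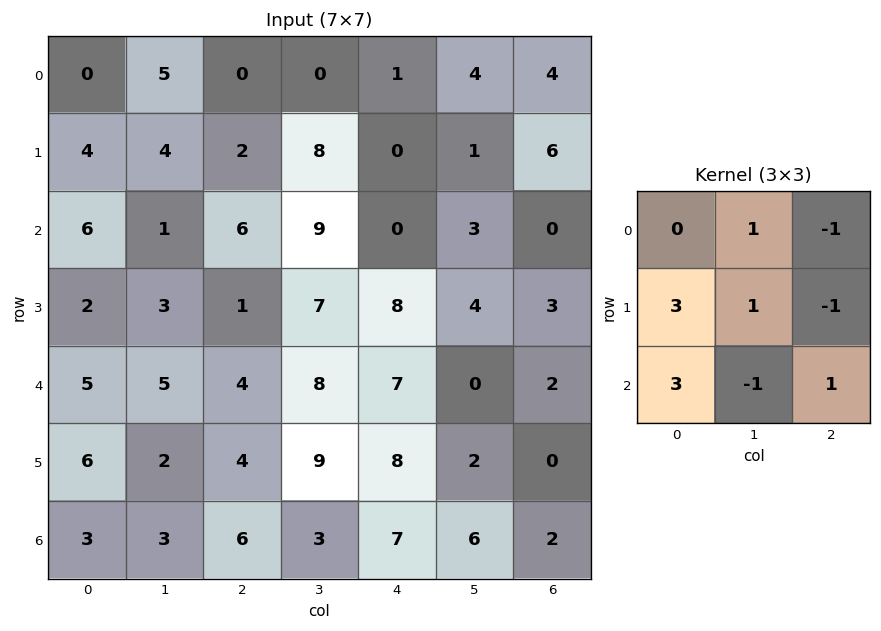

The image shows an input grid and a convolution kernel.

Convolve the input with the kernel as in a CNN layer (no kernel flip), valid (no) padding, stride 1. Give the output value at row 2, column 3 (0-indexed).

39

The receptive field on the input at this output position is [9 0 3 / 7 8 4 / 8 7 0]. Elementwise product with the kernel and sum: 0·1 + 3·-1 + 7·3 + 8·1 + 4·-1 + 8·3 + 7·-1 + 0·1.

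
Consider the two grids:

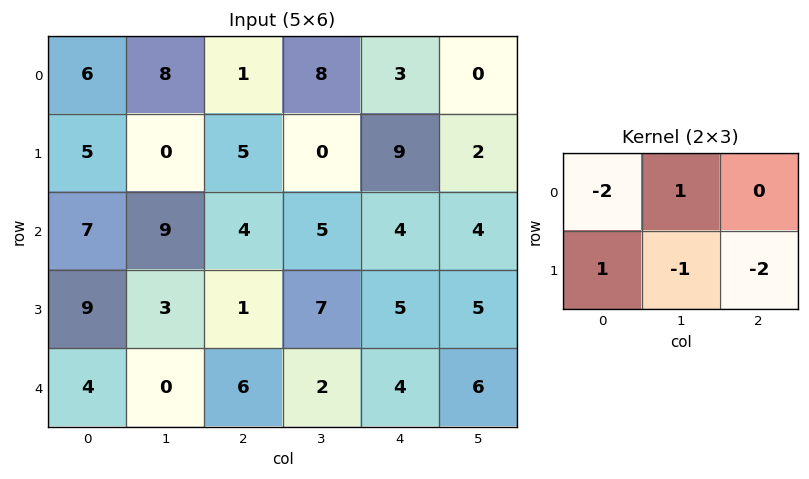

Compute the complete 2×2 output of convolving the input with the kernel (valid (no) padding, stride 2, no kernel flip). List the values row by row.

Output[0,0]: The receptive field on the input at this output position is [6 8 1 / 5 0 5]. Elementwise product with the kernel and sum: 6·-2 + 8·1 + 5·1 + 0·-1 + 5·-2.

-9 -7
-1 -19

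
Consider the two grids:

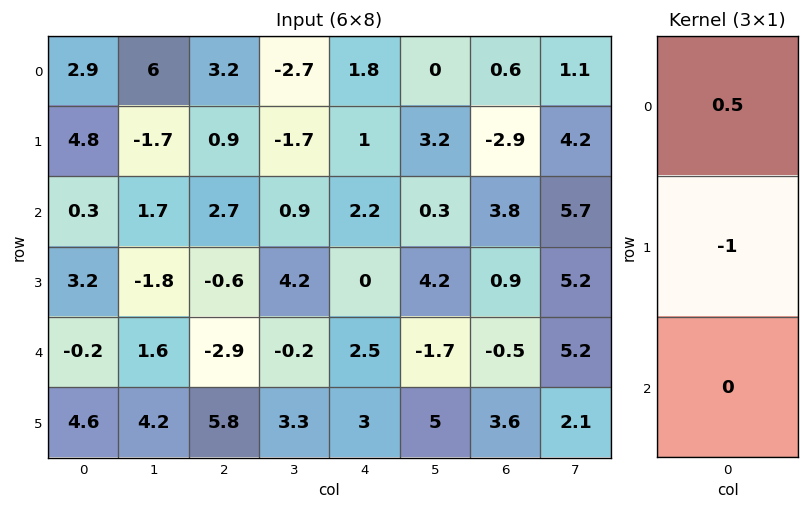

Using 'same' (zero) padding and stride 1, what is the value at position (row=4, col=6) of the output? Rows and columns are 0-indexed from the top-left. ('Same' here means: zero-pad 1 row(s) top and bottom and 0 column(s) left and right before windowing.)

The receptive field on the zero-padded input at this output position is [0.9 / -0.5 / 3.6]. Elementwise product with the kernel and sum: 0.9·0.5 + -0.5·-1.

0.95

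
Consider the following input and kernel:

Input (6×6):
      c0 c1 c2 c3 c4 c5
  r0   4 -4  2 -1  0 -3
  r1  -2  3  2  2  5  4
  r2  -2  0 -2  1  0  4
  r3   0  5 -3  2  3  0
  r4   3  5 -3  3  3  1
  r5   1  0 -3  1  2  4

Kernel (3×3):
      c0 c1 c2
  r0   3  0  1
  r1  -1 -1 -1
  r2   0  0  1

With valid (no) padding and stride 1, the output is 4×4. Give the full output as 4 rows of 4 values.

9 -19 -3 -13
-3 14 15 5
-13 0 -5 3
-11 13 -7 3

Output[0,0]: The receptive field on the input at this output position is [4 -4 2 / -2 3 2 / -2 0 -2]. Elementwise product with the kernel and sum: 4·3 + 2·1 + -2·-1 + 3·-1 + 2·-1 + -2·1.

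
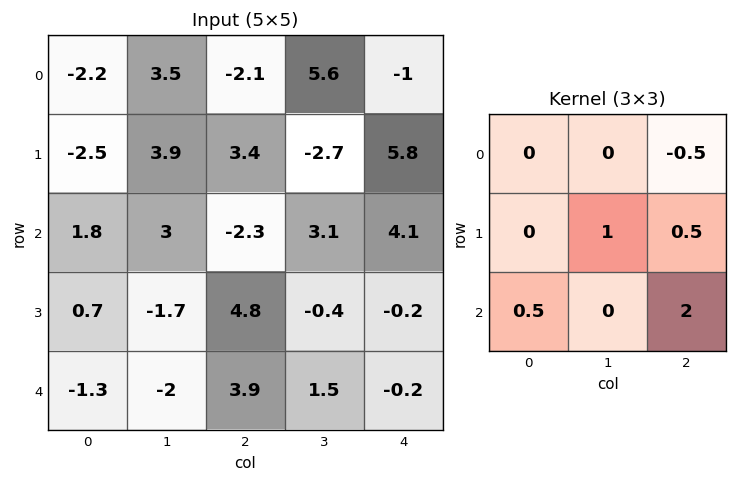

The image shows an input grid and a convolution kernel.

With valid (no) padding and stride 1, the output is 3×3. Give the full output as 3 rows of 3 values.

2.95 6.95 7.75
10.1 -1.05 4.25
9 5.05 -1

Output[0,0]: The receptive field on the input at this output position is [-2.2 3.5 -2.1 / -2.5 3.9 3.4 / 1.8 3 -2.3]. Elementwise product with the kernel and sum: -2.1·-0.5 + 3.9·1 + 3.4·0.5 + 1.8·0.5 + -2.3·2.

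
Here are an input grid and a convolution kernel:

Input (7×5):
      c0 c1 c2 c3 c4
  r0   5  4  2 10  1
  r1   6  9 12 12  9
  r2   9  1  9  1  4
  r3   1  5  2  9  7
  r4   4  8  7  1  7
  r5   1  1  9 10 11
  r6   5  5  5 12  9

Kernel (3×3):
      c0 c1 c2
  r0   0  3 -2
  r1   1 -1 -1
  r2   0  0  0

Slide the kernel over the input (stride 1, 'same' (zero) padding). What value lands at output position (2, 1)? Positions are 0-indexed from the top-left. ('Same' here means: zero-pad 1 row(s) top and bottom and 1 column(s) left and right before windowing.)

2

The receptive field on the zero-padded input at this output position is [6 9 12 / 9 1 9 / 1 5 2]. Elementwise product with the kernel and sum: 9·3 + 12·-2 + 9·1 + 1·-1 + 9·-1.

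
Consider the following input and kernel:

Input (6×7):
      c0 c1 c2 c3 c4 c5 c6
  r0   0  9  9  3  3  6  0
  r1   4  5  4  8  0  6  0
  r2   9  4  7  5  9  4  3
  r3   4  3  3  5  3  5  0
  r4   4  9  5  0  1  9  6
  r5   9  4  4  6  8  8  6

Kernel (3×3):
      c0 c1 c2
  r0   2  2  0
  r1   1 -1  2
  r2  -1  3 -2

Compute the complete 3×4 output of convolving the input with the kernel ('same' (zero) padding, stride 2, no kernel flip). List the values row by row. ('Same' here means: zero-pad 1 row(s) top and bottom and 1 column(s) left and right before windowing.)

20 -3 -8 0
13 21 14 8
41 12 35 23

Output[0,0]: The receptive field on the zero-padded input at this output position is [0 0 0 / 0 0 9 / 0 4 5]. Elementwise product with the kernel and sum: 0·2 + 0·2 + 0·1 + 0·-1 + 9·2 + 0·-1 + 4·3 + 5·-2.
Output[0,1]: The receptive field on the zero-padded input at this output position is [0 0 0 / 9 9 3 / 5 4 8]. Elementwise product with the kernel and sum: 0·2 + 0·2 + 9·1 + 9·-1 + 3·2 + 5·-1 + 4·3 + 8·-2.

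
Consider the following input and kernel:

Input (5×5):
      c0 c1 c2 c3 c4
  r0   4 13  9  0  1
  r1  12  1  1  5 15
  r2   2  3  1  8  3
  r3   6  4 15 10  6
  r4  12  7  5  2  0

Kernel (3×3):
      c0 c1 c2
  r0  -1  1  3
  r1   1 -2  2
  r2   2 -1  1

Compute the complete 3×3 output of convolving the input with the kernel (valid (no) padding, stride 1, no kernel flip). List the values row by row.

50 18 12
13 35 66
54 27 31

Output[0,0]: The receptive field on the input at this output position is [4 13 9 / 12 1 1 / 2 3 1]. Elementwise product with the kernel and sum: 4·-1 + 13·1 + 9·3 + 12·1 + 1·-2 + 1·2 + 2·2 + 3·-1 + 1·1.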